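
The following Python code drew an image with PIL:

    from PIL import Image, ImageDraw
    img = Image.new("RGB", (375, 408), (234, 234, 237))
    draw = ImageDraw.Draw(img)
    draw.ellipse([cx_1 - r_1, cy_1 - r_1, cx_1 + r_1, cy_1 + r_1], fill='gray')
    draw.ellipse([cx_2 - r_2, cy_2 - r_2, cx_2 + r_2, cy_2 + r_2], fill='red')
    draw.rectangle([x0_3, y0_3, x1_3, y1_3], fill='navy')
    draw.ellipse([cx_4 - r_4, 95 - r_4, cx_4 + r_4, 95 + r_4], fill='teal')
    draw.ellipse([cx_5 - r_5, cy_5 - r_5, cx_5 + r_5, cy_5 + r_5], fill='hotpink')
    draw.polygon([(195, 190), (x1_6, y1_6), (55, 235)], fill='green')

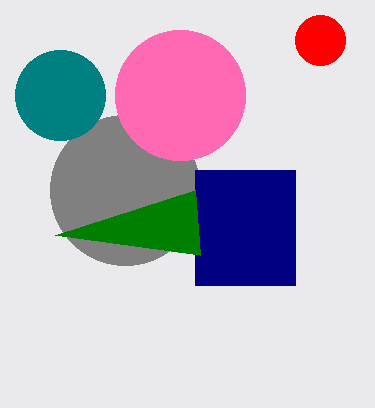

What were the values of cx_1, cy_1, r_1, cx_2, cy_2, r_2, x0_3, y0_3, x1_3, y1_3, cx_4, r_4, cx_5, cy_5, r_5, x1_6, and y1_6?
cx_1 = 125
cy_1 = 190
r_1 = 75
cx_2 = 320
cy_2 = 40
r_2 = 25
x0_3 = 195
y0_3 = 170
x1_3 = 295
y1_3 = 285
cx_4 = 60
r_4 = 45
cx_5 = 180
cy_5 = 95
r_5 = 65
x1_6 = 200
y1_6 = 255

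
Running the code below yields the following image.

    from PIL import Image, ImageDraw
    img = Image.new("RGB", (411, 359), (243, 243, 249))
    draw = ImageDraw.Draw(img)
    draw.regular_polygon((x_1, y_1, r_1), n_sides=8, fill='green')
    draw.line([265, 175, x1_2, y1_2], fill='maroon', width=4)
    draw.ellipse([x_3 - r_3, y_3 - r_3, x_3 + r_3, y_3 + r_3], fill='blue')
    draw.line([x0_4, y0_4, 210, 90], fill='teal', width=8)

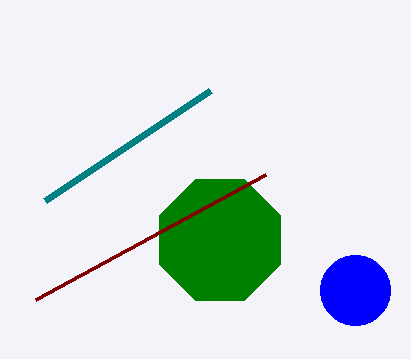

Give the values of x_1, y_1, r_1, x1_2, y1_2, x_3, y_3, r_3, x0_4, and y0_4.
x_1 = 220
y_1 = 240
r_1 = 65
x1_2 = 35
y1_2 = 300
x_3 = 355
y_3 = 290
r_3 = 35
x0_4 = 45
y0_4 = 200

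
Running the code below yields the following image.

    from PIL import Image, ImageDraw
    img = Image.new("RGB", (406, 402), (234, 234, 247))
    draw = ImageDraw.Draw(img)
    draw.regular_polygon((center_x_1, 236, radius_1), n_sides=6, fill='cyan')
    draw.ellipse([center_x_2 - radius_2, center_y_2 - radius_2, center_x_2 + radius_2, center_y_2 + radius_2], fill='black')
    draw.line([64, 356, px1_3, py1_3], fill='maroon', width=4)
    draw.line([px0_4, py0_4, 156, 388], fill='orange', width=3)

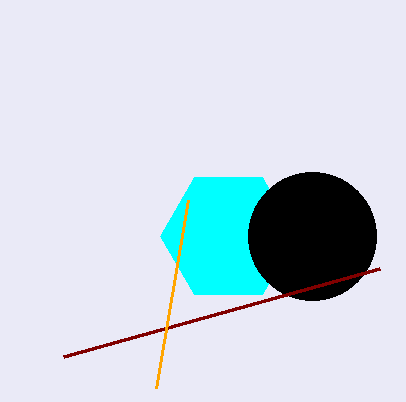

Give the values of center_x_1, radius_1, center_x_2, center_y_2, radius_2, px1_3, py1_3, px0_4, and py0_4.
center_x_1 = 228; radius_1 = 68; center_x_2 = 312; center_y_2 = 236; radius_2 = 64; px1_3 = 380; py1_3 = 268; px0_4 = 188; py0_4 = 200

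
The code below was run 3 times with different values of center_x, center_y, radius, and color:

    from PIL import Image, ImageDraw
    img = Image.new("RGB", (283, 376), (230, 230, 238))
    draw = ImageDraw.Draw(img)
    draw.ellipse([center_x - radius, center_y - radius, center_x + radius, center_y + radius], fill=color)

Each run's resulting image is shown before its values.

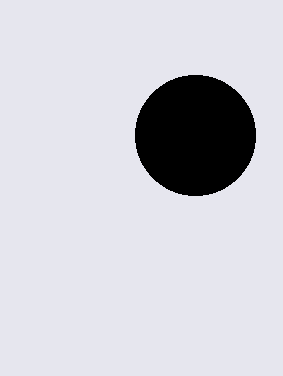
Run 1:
center_x = 195, center_y = 135, radius = 60, color = 'black'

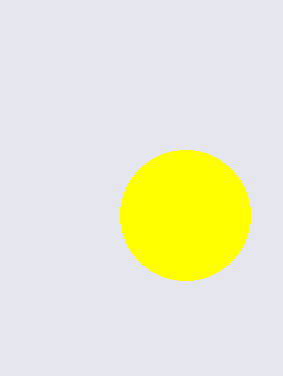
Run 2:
center_x = 185; center_y = 215; radius = 65; color = 'yellow'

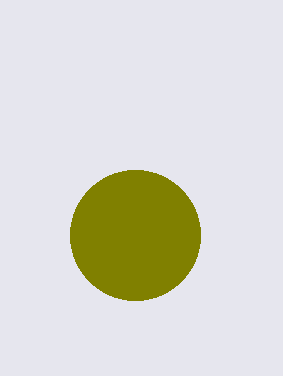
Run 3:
center_x = 135; center_y = 235; radius = 65; color = 'olive'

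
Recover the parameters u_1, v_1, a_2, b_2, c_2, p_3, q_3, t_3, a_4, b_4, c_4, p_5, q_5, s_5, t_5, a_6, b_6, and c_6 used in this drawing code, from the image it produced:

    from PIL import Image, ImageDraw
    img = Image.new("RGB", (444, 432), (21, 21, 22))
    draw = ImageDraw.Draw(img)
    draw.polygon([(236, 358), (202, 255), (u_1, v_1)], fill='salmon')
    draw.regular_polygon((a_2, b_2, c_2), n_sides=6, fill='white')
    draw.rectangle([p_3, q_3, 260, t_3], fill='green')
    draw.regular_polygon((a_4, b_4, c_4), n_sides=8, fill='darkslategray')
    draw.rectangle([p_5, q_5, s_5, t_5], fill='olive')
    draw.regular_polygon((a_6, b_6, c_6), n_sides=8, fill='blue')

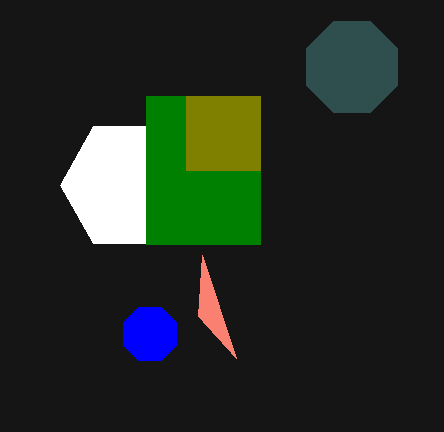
u_1 = 198; v_1 = 316; a_2 = 127; b_2 = 185; c_2 = 67; p_3 = 146; q_3 = 96; t_3 = 244; a_4 = 352; b_4 = 67; c_4 = 49; p_5 = 186; q_5 = 96; s_5 = 260; t_5 = 170; a_6 = 150; b_6 = 334; c_6 = 29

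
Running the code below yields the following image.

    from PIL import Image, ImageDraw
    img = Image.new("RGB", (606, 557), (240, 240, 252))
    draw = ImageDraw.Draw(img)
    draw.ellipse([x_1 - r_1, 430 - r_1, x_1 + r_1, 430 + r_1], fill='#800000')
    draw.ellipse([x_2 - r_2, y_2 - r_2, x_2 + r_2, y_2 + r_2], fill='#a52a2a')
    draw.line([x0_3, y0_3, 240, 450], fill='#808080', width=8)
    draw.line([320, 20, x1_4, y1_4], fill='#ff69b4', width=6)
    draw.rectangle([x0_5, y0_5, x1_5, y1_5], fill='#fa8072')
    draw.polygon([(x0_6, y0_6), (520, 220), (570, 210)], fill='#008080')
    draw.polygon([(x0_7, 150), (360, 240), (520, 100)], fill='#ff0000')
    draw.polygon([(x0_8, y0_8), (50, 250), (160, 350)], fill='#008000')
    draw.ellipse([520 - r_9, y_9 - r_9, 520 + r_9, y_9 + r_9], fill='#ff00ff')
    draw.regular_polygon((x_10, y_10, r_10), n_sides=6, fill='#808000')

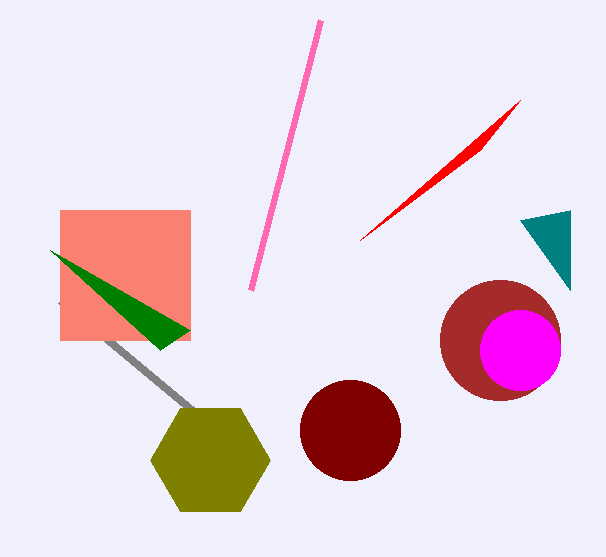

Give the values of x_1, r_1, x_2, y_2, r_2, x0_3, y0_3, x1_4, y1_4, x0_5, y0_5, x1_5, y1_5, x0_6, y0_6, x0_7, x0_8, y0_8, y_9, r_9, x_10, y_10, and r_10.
x_1 = 350
r_1 = 50
x_2 = 500
y_2 = 340
r_2 = 60
x0_3 = 60
y0_3 = 300
x1_4 = 250
y1_4 = 290
x0_5 = 60
y0_5 = 210
x1_5 = 190
y1_5 = 340
x0_6 = 570
y0_6 = 290
x0_7 = 480
x0_8 = 190
y0_8 = 330
y_9 = 350
r_9 = 40
x_10 = 210
y_10 = 460
r_10 = 60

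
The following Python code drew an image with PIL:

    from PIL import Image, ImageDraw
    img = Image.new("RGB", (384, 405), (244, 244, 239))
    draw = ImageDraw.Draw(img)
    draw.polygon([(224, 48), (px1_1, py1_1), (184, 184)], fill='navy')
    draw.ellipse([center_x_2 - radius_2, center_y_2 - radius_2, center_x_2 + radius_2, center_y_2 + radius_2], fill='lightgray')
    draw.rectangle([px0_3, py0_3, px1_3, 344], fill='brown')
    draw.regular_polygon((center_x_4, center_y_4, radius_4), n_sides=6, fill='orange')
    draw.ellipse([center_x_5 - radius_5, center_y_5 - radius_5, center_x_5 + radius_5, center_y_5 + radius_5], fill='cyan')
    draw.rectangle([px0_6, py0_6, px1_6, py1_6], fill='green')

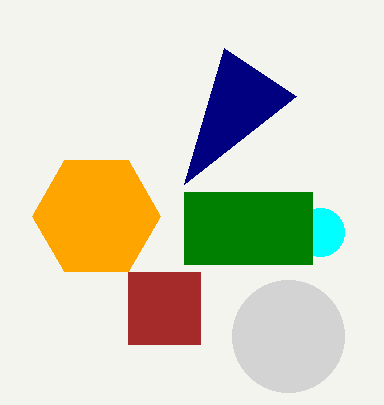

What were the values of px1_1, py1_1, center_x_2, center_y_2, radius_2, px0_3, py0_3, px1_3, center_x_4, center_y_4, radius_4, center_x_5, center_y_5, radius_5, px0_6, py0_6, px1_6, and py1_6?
px1_1 = 296
py1_1 = 96
center_x_2 = 288
center_y_2 = 336
radius_2 = 56
px0_3 = 128
py0_3 = 272
px1_3 = 200
center_x_4 = 96
center_y_4 = 216
radius_4 = 64
center_x_5 = 320
center_y_5 = 232
radius_5 = 24
px0_6 = 184
py0_6 = 192
px1_6 = 312
py1_6 = 264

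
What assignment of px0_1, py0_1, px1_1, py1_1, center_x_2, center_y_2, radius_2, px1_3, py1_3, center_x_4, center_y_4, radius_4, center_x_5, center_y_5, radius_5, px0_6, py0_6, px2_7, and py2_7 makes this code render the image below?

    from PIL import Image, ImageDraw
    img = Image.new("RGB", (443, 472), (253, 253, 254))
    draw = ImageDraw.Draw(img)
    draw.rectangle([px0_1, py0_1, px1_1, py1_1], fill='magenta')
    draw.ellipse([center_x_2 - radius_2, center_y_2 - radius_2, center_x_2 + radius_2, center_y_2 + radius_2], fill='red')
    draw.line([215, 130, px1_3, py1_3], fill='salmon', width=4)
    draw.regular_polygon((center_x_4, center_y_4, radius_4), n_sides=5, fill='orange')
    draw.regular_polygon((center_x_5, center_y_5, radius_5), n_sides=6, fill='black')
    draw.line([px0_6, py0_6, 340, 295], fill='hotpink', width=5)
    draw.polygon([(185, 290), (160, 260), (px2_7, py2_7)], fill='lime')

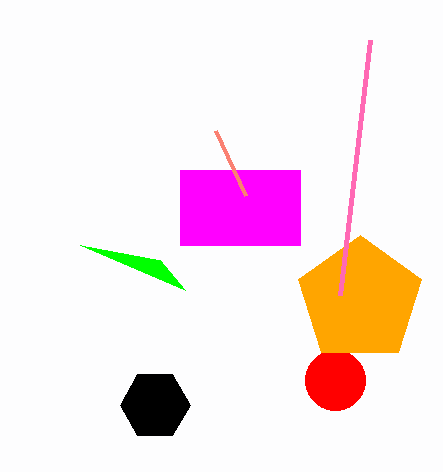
px0_1 = 180; py0_1 = 170; px1_1 = 300; py1_1 = 245; center_x_2 = 335; center_y_2 = 380; radius_2 = 30; px1_3 = 245; py1_3 = 195; center_x_4 = 360; center_y_4 = 300; radius_4 = 65; center_x_5 = 155; center_y_5 = 405; radius_5 = 35; px0_6 = 370; py0_6 = 40; px2_7 = 80; py2_7 = 245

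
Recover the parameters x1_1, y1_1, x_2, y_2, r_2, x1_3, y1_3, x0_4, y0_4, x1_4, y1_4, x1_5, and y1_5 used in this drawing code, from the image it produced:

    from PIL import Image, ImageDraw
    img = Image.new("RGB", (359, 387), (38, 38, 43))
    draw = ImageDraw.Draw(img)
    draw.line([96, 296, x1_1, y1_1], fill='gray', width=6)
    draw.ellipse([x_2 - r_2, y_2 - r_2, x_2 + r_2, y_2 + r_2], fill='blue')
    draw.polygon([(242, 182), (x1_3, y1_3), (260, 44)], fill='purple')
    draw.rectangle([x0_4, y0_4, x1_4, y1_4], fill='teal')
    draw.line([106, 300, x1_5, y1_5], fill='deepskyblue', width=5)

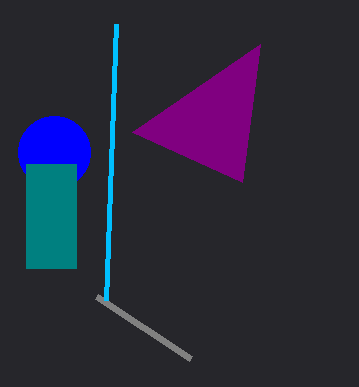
x1_1 = 190
y1_1 = 358
x_2 = 54
y_2 = 152
r_2 = 36
x1_3 = 132
y1_3 = 132
x0_4 = 26
y0_4 = 164
x1_4 = 76
y1_4 = 268
x1_5 = 116
y1_5 = 24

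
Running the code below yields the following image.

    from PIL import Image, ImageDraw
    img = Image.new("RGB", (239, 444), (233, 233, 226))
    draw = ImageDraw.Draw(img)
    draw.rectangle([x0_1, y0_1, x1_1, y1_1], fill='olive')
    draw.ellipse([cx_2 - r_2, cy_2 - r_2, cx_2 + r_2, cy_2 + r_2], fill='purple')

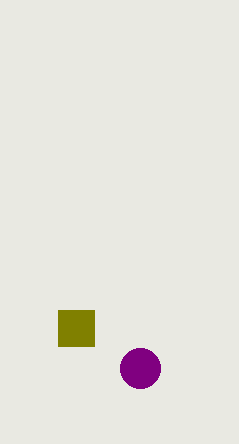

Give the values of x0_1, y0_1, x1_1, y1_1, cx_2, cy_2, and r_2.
x0_1 = 58, y0_1 = 310, x1_1 = 94, y1_1 = 346, cx_2 = 140, cy_2 = 368, r_2 = 20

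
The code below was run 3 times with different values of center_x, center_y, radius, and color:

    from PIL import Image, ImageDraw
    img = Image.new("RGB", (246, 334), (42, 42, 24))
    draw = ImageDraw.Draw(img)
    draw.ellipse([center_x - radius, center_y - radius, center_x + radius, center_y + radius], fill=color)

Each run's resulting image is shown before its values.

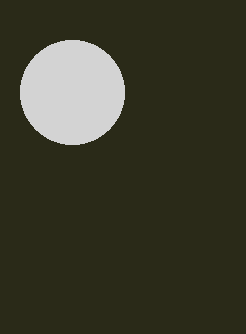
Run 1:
center_x = 72; center_y = 92; radius = 52; color = 'lightgray'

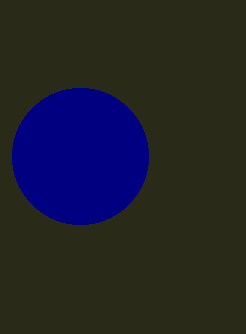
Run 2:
center_x = 80, center_y = 156, radius = 68, color = 'navy'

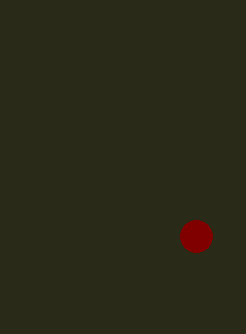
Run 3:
center_x = 196, center_y = 236, radius = 16, color = 'maroon'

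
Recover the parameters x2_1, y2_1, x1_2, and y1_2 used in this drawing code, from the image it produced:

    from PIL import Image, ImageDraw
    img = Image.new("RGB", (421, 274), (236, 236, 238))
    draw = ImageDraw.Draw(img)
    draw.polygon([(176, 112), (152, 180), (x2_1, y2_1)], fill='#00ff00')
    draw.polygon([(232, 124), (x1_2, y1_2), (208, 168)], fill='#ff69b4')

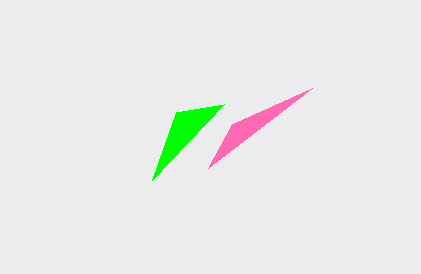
x2_1 = 224, y2_1 = 104, x1_2 = 312, y1_2 = 88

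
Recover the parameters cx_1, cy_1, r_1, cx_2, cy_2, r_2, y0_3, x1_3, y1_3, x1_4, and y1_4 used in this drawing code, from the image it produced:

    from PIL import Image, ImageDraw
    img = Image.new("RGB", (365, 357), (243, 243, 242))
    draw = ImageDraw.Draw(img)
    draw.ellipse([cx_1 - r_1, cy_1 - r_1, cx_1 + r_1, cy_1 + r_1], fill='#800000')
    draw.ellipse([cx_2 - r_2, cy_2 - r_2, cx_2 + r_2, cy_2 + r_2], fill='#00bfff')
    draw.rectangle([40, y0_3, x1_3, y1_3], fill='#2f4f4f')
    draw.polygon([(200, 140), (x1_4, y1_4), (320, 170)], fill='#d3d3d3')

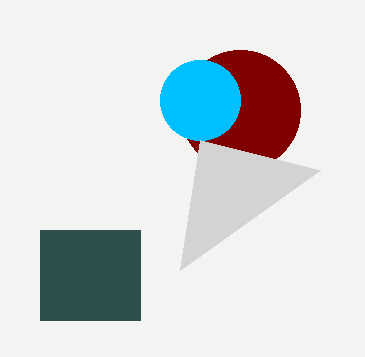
cx_1 = 240, cy_1 = 110, r_1 = 60, cx_2 = 200, cy_2 = 100, r_2 = 40, y0_3 = 230, x1_3 = 140, y1_3 = 320, x1_4 = 180, y1_4 = 270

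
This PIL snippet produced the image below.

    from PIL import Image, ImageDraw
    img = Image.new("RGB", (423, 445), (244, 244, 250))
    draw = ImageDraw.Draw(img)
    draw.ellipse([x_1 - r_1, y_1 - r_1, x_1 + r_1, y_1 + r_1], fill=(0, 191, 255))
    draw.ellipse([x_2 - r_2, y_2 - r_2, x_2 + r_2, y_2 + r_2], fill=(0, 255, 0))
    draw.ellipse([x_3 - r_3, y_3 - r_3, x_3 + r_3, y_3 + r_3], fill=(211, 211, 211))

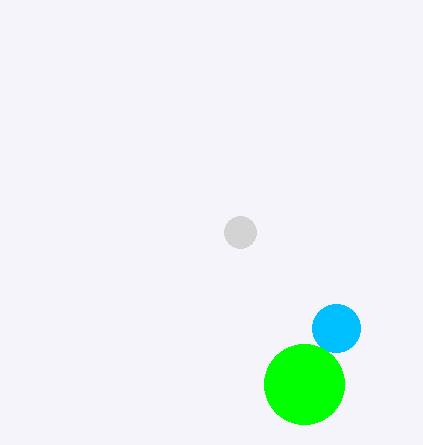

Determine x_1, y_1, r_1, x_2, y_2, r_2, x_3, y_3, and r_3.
x_1 = 336
y_1 = 328
r_1 = 24
x_2 = 304
y_2 = 384
r_2 = 40
x_3 = 240
y_3 = 232
r_3 = 16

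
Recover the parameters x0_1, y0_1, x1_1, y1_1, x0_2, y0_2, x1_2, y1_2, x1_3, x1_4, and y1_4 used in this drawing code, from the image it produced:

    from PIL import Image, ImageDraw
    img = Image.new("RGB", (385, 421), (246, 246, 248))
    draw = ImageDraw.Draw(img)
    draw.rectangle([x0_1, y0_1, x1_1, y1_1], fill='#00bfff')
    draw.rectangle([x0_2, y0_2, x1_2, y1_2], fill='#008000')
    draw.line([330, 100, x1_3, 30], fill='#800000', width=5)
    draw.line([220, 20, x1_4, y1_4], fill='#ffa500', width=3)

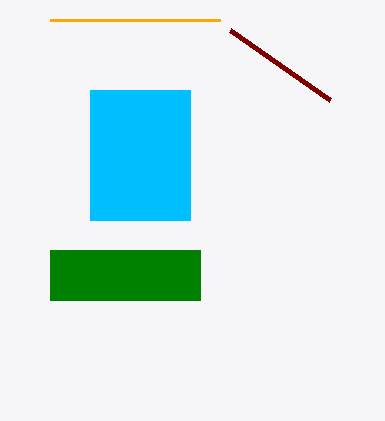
x0_1 = 90; y0_1 = 90; x1_1 = 190; y1_1 = 220; x0_2 = 50; y0_2 = 250; x1_2 = 200; y1_2 = 300; x1_3 = 230; x1_4 = 50; y1_4 = 20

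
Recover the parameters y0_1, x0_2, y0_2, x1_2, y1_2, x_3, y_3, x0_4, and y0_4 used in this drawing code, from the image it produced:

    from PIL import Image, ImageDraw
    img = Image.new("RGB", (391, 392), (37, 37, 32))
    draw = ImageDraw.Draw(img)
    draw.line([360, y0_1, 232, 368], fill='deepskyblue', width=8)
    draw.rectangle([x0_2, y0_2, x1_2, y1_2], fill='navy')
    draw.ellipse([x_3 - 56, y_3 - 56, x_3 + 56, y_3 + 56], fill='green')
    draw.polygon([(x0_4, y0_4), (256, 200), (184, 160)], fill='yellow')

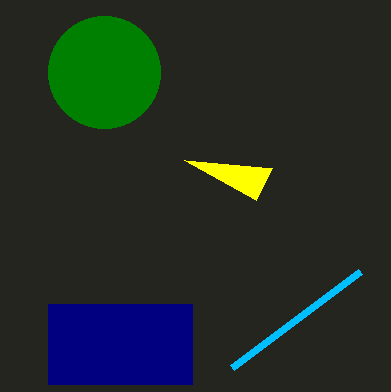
y0_1 = 272
x0_2 = 48
y0_2 = 304
x1_2 = 192
y1_2 = 384
x_3 = 104
y_3 = 72
x0_4 = 272
y0_4 = 168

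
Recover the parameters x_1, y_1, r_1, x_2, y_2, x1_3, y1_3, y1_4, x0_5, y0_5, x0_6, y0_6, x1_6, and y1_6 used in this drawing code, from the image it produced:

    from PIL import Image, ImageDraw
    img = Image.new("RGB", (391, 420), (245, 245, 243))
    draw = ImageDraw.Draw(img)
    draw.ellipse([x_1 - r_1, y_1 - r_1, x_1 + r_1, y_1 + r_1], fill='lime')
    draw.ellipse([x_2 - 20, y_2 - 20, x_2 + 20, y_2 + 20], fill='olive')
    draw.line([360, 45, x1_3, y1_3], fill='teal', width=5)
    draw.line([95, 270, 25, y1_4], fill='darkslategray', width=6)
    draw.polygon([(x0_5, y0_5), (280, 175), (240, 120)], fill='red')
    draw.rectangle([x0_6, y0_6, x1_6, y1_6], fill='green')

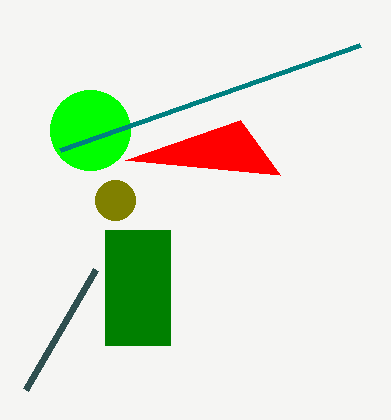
x_1 = 90, y_1 = 130, r_1 = 40, x_2 = 115, y_2 = 200, x1_3 = 60, y1_3 = 150, y1_4 = 390, x0_5 = 125, y0_5 = 160, x0_6 = 105, y0_6 = 230, x1_6 = 170, y1_6 = 345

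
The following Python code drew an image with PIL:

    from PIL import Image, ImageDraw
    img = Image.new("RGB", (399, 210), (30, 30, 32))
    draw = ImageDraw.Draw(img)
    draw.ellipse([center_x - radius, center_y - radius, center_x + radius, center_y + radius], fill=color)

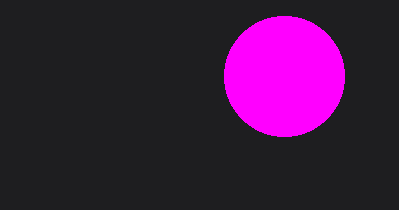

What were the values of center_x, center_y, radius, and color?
center_x = 284, center_y = 76, radius = 60, color = 'magenta'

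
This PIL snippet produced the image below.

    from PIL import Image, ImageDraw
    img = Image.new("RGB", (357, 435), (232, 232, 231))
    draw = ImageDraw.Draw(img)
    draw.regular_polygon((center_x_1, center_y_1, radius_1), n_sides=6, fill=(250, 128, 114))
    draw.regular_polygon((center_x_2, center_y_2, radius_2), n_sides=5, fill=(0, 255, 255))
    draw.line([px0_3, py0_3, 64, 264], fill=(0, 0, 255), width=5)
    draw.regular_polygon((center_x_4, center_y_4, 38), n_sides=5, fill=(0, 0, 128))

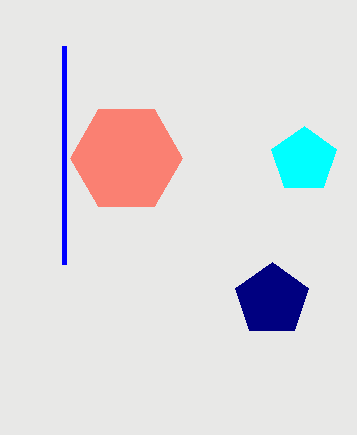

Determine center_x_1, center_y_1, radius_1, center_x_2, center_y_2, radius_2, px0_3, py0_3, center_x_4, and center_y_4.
center_x_1 = 126; center_y_1 = 158; radius_1 = 56; center_x_2 = 304; center_y_2 = 160; radius_2 = 34; px0_3 = 64; py0_3 = 46; center_x_4 = 272; center_y_4 = 300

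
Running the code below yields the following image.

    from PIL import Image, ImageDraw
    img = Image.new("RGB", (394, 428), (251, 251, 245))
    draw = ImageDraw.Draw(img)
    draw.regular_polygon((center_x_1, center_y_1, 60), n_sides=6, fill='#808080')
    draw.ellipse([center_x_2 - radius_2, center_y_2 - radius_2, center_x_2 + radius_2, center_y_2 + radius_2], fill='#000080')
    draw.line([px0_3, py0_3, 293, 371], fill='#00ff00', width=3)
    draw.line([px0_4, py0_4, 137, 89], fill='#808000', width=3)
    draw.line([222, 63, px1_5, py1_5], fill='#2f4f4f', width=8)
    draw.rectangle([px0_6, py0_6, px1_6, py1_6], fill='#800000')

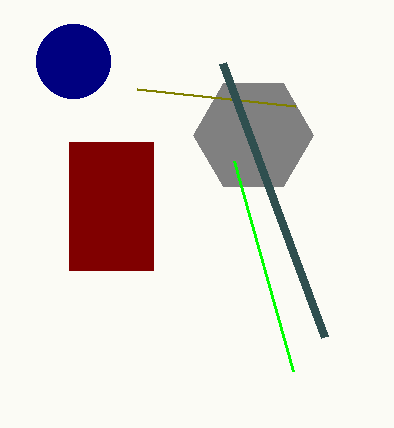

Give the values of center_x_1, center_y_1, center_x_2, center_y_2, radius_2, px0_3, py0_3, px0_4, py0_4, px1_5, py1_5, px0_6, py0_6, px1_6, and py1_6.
center_x_1 = 253; center_y_1 = 135; center_x_2 = 73; center_y_2 = 61; radius_2 = 37; px0_3 = 234; py0_3 = 161; px0_4 = 295; py0_4 = 106; px1_5 = 324; py1_5 = 337; px0_6 = 69; py0_6 = 142; px1_6 = 153; py1_6 = 270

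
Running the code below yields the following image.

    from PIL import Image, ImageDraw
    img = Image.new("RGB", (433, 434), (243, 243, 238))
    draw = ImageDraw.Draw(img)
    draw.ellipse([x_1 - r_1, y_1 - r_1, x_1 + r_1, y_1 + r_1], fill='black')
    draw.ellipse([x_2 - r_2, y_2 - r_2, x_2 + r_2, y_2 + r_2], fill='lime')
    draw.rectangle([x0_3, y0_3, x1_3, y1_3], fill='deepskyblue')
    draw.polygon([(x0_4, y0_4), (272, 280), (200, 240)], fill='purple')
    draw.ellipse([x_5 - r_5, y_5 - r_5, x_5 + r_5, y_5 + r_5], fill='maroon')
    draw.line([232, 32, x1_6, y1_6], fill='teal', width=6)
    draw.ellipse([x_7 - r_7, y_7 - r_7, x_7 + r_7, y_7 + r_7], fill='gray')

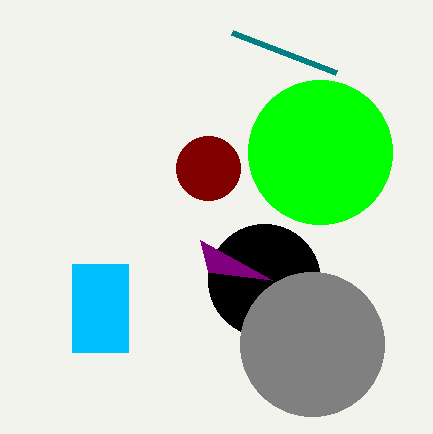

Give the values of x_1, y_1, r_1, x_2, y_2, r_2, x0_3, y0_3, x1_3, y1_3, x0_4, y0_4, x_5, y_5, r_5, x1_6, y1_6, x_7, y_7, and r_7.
x_1 = 264
y_1 = 280
r_1 = 56
x_2 = 320
y_2 = 152
r_2 = 72
x0_3 = 72
y0_3 = 264
x1_3 = 128
y1_3 = 352
x0_4 = 208
y0_4 = 272
x_5 = 208
y_5 = 168
r_5 = 32
x1_6 = 336
y1_6 = 72
x_7 = 312
y_7 = 344
r_7 = 72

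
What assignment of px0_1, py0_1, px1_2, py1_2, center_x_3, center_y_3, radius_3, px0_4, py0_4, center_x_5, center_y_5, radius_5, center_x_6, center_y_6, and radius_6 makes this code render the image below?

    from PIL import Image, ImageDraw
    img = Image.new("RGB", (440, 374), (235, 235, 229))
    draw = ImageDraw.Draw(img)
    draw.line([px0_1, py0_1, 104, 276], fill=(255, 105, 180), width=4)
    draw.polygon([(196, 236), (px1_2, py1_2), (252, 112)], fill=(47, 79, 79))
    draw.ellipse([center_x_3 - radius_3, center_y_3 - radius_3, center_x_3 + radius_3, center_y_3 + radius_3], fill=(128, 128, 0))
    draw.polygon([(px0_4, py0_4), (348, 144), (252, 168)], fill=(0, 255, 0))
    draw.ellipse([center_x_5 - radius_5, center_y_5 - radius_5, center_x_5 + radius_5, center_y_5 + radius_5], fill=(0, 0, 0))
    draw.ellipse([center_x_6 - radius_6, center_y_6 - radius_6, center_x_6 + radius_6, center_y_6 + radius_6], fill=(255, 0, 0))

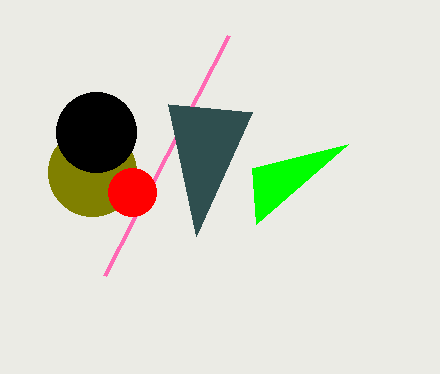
px0_1 = 228; py0_1 = 36; px1_2 = 168; py1_2 = 104; center_x_3 = 92; center_y_3 = 172; radius_3 = 44; px0_4 = 256; py0_4 = 224; center_x_5 = 96; center_y_5 = 132; radius_5 = 40; center_x_6 = 132; center_y_6 = 192; radius_6 = 24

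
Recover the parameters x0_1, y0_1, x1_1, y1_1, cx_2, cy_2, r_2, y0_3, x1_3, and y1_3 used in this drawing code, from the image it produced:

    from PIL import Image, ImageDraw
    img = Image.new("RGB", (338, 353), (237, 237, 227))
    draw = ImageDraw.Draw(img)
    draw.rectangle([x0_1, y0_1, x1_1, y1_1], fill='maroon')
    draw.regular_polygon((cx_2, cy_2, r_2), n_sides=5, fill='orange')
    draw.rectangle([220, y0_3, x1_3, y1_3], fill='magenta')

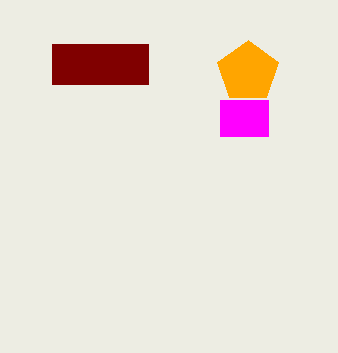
x0_1 = 52
y0_1 = 44
x1_1 = 148
y1_1 = 84
cx_2 = 248
cy_2 = 72
r_2 = 32
y0_3 = 100
x1_3 = 268
y1_3 = 136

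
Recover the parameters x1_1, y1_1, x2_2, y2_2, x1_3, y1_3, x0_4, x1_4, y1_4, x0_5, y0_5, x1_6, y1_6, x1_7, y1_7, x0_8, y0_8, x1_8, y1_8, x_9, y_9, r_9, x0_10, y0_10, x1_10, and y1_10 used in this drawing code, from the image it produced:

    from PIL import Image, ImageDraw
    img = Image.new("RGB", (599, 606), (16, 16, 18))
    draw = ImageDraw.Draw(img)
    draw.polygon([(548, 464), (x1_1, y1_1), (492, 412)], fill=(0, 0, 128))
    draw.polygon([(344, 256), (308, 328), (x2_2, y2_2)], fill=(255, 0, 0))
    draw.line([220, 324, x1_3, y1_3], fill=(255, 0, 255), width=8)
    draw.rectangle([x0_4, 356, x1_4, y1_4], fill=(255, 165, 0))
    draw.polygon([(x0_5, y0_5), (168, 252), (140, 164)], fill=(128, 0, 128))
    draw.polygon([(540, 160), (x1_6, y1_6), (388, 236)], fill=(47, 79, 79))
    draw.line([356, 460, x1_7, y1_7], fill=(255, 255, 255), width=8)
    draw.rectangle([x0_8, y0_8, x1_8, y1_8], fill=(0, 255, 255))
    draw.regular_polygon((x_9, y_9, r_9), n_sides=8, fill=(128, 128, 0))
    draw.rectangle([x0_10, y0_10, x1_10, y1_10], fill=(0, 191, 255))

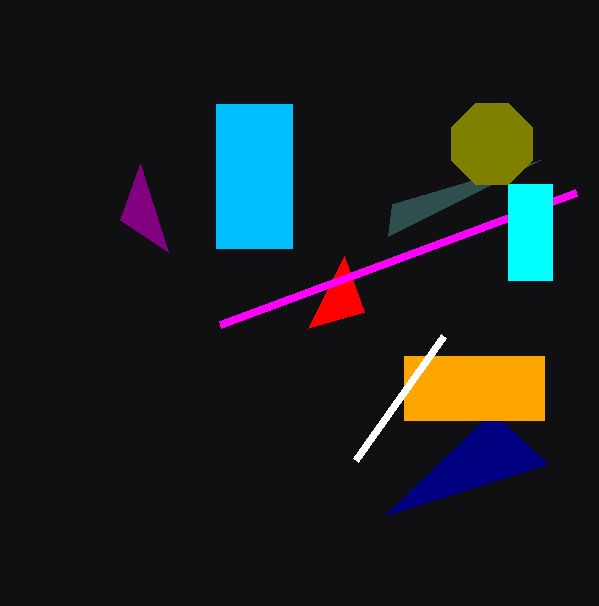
x1_1 = 384
y1_1 = 516
x2_2 = 364
y2_2 = 312
x1_3 = 576
y1_3 = 192
x0_4 = 404
x1_4 = 544
y1_4 = 420
x0_5 = 120
y0_5 = 220
x1_6 = 392
y1_6 = 204
x1_7 = 444
y1_7 = 336
x0_8 = 508
y0_8 = 184
x1_8 = 552
y1_8 = 280
x_9 = 492
y_9 = 144
r_9 = 44
x0_10 = 216
y0_10 = 104
x1_10 = 292
y1_10 = 248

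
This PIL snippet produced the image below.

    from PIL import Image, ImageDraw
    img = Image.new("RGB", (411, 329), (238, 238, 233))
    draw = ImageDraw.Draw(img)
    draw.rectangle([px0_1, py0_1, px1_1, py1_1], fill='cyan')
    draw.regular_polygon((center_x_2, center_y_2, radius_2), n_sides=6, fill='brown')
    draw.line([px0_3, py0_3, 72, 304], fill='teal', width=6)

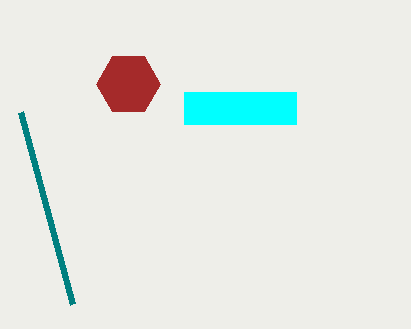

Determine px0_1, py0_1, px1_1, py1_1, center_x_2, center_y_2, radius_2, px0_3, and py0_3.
px0_1 = 184
py0_1 = 92
px1_1 = 296
py1_1 = 124
center_x_2 = 128
center_y_2 = 84
radius_2 = 32
px0_3 = 20
py0_3 = 112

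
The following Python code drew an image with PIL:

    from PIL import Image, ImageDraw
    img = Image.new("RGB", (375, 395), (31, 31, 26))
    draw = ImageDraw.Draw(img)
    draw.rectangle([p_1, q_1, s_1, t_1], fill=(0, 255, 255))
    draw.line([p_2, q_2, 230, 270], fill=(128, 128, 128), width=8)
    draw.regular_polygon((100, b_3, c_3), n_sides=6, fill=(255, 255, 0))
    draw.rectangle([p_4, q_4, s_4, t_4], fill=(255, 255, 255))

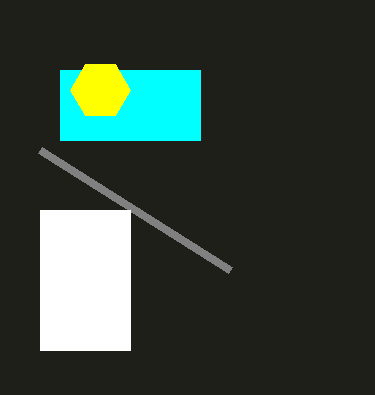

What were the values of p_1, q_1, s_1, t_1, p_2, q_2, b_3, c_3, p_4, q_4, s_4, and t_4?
p_1 = 60; q_1 = 70; s_1 = 200; t_1 = 140; p_2 = 40; q_2 = 150; b_3 = 90; c_3 = 30; p_4 = 40; q_4 = 210; s_4 = 130; t_4 = 350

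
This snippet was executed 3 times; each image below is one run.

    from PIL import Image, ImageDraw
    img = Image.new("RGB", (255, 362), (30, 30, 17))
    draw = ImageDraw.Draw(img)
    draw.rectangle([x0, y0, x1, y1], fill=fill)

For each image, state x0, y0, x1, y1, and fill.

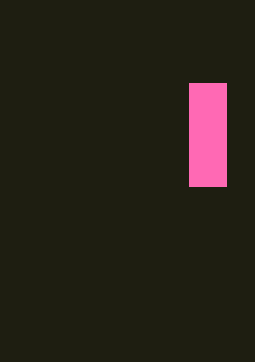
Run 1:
x0 = 189; y0 = 83; x1 = 226; y1 = 186; fill = 'hotpink'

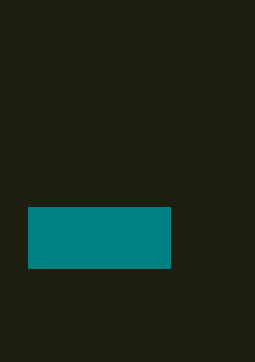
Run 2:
x0 = 28, y0 = 207, x1 = 170, y1 = 268, fill = 'teal'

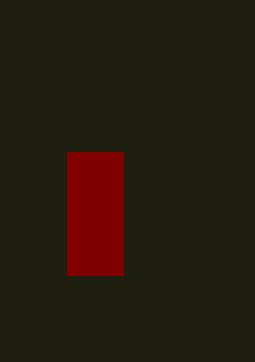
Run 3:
x0 = 67
y0 = 152
x1 = 123
y1 = 275
fill = 'maroon'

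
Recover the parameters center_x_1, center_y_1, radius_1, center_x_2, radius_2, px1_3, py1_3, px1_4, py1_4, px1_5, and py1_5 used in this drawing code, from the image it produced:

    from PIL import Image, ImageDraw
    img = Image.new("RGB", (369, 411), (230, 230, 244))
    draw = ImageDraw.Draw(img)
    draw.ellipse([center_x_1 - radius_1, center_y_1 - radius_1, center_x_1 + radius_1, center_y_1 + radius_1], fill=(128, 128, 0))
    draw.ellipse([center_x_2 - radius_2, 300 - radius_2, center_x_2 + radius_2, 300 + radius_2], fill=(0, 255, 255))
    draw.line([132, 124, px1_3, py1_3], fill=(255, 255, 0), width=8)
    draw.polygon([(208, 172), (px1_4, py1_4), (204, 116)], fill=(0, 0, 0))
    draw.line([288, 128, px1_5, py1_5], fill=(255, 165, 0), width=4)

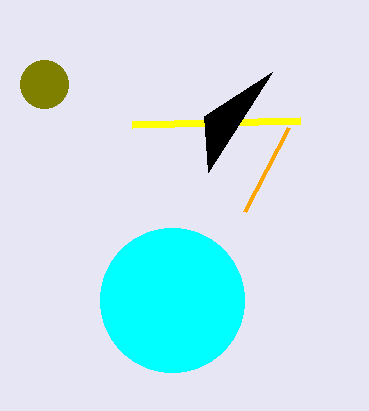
center_x_1 = 44, center_y_1 = 84, radius_1 = 24, center_x_2 = 172, radius_2 = 72, px1_3 = 300, py1_3 = 120, px1_4 = 272, py1_4 = 72, px1_5 = 244, py1_5 = 212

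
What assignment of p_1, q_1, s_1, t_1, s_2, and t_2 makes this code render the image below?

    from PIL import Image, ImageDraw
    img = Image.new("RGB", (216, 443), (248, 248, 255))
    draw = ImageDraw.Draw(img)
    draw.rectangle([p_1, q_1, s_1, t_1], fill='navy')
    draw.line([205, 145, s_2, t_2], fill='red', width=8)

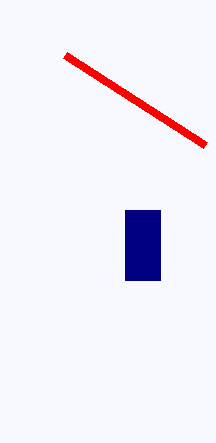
p_1 = 125, q_1 = 210, s_1 = 160, t_1 = 280, s_2 = 65, t_2 = 55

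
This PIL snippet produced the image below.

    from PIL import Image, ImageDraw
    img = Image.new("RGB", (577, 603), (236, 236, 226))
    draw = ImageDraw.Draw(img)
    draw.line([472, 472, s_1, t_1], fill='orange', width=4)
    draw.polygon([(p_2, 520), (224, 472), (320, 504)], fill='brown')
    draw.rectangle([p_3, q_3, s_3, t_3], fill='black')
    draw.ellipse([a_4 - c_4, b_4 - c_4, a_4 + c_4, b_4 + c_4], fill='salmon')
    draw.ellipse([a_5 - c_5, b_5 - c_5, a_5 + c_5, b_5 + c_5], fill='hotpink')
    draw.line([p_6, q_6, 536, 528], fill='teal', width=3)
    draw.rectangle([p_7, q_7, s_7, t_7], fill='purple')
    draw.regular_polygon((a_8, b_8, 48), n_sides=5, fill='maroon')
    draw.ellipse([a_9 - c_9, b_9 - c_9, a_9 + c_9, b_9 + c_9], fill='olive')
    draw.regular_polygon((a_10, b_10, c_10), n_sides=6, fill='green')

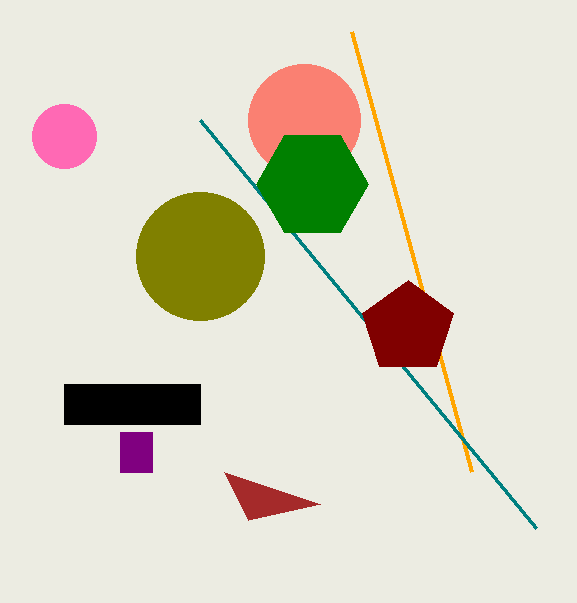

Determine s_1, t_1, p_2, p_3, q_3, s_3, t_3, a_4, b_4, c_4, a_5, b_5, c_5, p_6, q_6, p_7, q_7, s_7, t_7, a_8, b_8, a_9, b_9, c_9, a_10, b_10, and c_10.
s_1 = 352
t_1 = 32
p_2 = 248
p_3 = 64
q_3 = 384
s_3 = 200
t_3 = 424
a_4 = 304
b_4 = 120
c_4 = 56
a_5 = 64
b_5 = 136
c_5 = 32
p_6 = 200
q_6 = 120
p_7 = 120
q_7 = 432
s_7 = 152
t_7 = 472
a_8 = 408
b_8 = 328
a_9 = 200
b_9 = 256
c_9 = 64
a_10 = 312
b_10 = 184
c_10 = 56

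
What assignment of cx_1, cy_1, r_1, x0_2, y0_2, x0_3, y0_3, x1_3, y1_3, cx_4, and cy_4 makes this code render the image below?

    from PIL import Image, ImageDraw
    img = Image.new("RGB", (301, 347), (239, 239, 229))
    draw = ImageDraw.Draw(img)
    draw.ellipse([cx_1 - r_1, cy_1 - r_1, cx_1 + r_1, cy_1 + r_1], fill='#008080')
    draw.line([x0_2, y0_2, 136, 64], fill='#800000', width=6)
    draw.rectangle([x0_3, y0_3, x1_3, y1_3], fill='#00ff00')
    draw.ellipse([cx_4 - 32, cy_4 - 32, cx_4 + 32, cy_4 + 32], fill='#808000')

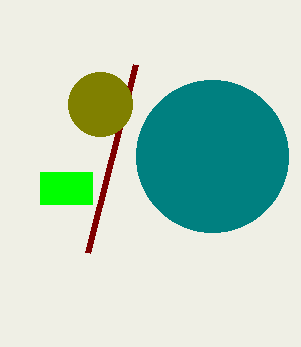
cx_1 = 212, cy_1 = 156, r_1 = 76, x0_2 = 88, y0_2 = 252, x0_3 = 40, y0_3 = 172, x1_3 = 92, y1_3 = 204, cx_4 = 100, cy_4 = 104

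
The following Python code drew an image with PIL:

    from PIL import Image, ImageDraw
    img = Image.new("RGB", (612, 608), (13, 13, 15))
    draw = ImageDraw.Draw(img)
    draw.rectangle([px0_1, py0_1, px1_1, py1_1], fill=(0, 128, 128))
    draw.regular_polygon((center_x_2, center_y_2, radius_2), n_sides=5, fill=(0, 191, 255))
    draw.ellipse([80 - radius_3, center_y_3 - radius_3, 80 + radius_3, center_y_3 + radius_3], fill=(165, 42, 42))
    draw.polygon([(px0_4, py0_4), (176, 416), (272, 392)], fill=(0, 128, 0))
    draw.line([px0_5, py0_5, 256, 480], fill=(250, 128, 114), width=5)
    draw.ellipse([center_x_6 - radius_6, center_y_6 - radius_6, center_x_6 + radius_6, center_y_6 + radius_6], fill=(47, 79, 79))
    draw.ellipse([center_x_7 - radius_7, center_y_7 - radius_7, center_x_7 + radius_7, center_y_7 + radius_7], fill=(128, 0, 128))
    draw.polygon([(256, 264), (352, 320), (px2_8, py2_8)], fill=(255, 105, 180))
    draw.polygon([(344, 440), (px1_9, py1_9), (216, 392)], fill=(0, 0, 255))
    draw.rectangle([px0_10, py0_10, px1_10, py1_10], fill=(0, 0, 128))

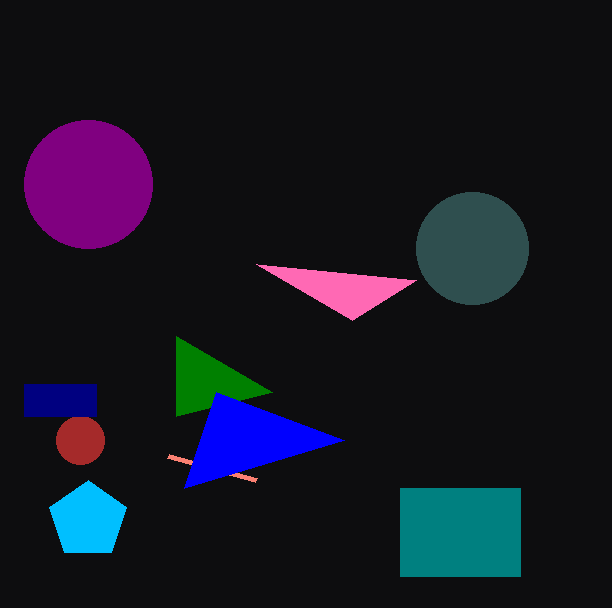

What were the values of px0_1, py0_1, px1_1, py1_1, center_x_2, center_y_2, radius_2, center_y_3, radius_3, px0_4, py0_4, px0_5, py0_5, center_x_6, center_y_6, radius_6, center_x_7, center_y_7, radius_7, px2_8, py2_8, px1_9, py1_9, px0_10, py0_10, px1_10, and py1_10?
px0_1 = 400
py0_1 = 488
px1_1 = 520
py1_1 = 576
center_x_2 = 88
center_y_2 = 520
radius_2 = 40
center_y_3 = 440
radius_3 = 24
px0_4 = 176
py0_4 = 336
px0_5 = 168
py0_5 = 456
center_x_6 = 472
center_y_6 = 248
radius_6 = 56
center_x_7 = 88
center_y_7 = 184
radius_7 = 64
px2_8 = 416
py2_8 = 280
px1_9 = 184
py1_9 = 488
px0_10 = 24
py0_10 = 384
px1_10 = 96
py1_10 = 416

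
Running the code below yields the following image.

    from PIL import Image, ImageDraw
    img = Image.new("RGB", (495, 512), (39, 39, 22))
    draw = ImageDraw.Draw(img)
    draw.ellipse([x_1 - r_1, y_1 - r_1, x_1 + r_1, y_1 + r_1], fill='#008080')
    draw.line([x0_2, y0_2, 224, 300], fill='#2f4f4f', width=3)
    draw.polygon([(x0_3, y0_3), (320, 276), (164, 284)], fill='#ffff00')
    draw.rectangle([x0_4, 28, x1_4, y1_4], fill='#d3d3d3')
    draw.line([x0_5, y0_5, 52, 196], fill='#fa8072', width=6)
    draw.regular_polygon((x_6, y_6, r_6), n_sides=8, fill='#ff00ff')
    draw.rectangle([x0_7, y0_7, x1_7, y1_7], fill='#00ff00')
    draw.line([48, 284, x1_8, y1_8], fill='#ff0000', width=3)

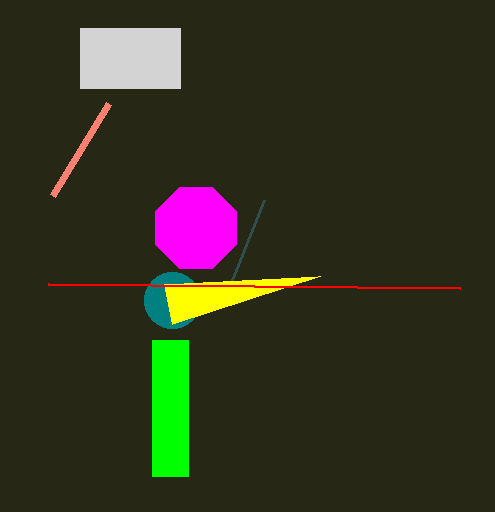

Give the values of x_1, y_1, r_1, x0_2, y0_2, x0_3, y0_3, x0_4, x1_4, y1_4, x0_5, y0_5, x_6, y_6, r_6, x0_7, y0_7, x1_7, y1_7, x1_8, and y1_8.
x_1 = 172, y_1 = 300, r_1 = 28, x0_2 = 264, y0_2 = 200, x0_3 = 172, y0_3 = 324, x0_4 = 80, x1_4 = 180, y1_4 = 88, x0_5 = 108, y0_5 = 104, x_6 = 196, y_6 = 228, r_6 = 44, x0_7 = 152, y0_7 = 340, x1_7 = 188, y1_7 = 476, x1_8 = 460, y1_8 = 288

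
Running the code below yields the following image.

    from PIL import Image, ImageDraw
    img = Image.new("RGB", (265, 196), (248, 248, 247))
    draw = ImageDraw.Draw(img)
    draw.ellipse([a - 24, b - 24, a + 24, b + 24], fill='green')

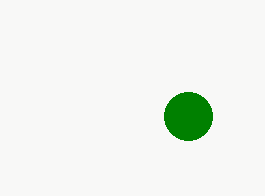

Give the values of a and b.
a = 188, b = 116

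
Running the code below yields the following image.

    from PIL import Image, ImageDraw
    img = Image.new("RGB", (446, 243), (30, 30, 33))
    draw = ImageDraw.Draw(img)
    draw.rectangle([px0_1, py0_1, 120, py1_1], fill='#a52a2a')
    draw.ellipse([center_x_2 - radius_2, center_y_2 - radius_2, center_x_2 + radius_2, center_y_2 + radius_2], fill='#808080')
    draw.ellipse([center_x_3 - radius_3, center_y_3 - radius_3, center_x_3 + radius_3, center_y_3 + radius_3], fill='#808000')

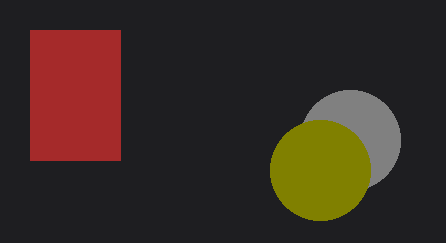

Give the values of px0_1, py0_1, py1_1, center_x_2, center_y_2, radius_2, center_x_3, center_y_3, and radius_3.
px0_1 = 30; py0_1 = 30; py1_1 = 160; center_x_2 = 350; center_y_2 = 140; radius_2 = 50; center_x_3 = 320; center_y_3 = 170; radius_3 = 50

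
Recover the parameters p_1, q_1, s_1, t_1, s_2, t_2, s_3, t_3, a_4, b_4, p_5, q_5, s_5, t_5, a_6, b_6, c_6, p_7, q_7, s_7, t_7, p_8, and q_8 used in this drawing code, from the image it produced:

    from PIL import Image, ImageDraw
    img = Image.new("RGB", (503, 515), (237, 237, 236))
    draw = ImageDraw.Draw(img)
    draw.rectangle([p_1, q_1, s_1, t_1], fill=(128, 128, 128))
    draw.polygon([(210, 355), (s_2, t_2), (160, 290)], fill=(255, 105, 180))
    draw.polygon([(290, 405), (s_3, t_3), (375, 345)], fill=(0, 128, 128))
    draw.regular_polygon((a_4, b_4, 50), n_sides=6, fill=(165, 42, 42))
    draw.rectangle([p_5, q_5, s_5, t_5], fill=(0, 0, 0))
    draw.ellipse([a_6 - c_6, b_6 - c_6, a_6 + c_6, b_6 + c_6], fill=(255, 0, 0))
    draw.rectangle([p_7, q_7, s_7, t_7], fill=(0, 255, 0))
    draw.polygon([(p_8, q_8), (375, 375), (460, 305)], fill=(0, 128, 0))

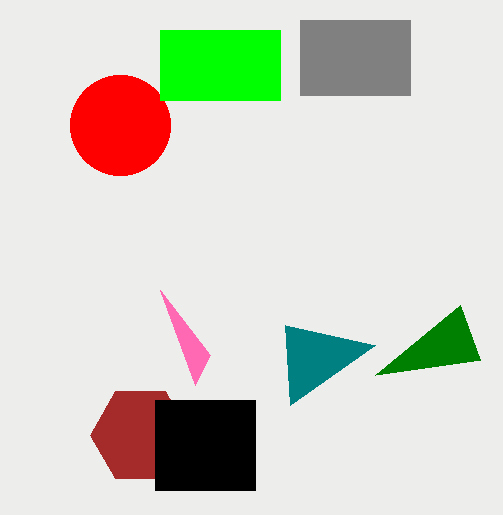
p_1 = 300, q_1 = 20, s_1 = 410, t_1 = 95, s_2 = 195, t_2 = 385, s_3 = 285, t_3 = 325, a_4 = 140, b_4 = 435, p_5 = 155, q_5 = 400, s_5 = 255, t_5 = 490, a_6 = 120, b_6 = 125, c_6 = 50, p_7 = 160, q_7 = 30, s_7 = 280, t_7 = 100, p_8 = 480, q_8 = 360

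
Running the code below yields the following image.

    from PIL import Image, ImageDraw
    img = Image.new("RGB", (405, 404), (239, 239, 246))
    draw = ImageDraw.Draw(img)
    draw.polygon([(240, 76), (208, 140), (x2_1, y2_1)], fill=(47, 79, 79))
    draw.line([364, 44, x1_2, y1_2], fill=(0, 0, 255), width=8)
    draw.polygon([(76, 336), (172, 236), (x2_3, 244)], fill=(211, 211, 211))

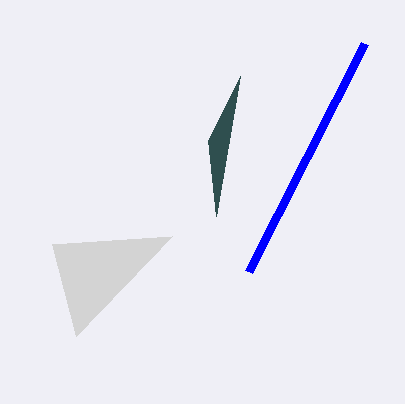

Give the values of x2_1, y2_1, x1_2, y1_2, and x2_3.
x2_1 = 216; y2_1 = 216; x1_2 = 248; y1_2 = 272; x2_3 = 52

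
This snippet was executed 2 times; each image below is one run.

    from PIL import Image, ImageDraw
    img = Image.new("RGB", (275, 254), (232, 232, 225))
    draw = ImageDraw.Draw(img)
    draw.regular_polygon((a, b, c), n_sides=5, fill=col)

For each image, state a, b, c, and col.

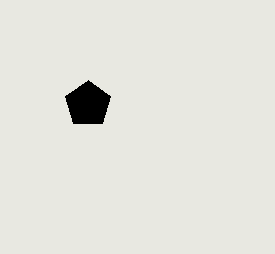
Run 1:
a = 88, b = 104, c = 24, col = 'black'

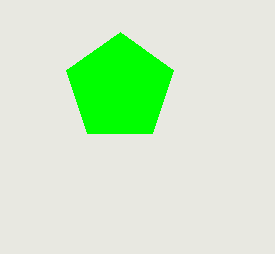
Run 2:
a = 120, b = 88, c = 56, col = 'lime'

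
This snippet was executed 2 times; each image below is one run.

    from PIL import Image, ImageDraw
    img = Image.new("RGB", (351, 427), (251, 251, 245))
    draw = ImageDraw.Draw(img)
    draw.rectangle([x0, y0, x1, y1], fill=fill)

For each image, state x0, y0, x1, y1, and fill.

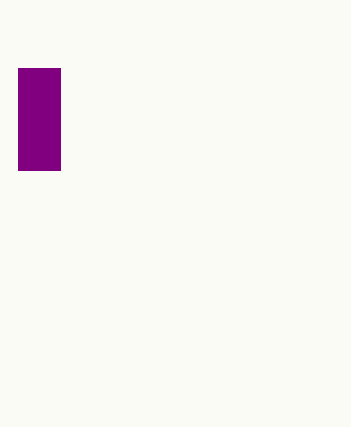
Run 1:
x0 = 18; y0 = 68; x1 = 60; y1 = 170; fill = 'purple'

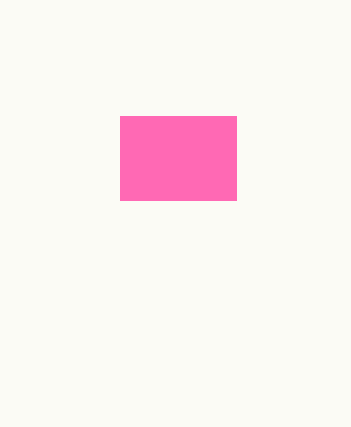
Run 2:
x0 = 120; y0 = 116; x1 = 236; y1 = 200; fill = 'hotpink'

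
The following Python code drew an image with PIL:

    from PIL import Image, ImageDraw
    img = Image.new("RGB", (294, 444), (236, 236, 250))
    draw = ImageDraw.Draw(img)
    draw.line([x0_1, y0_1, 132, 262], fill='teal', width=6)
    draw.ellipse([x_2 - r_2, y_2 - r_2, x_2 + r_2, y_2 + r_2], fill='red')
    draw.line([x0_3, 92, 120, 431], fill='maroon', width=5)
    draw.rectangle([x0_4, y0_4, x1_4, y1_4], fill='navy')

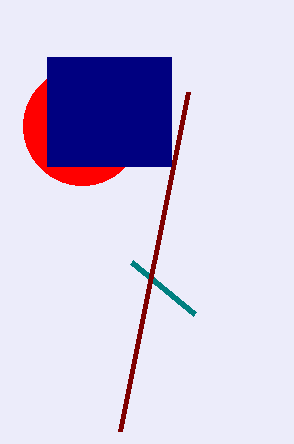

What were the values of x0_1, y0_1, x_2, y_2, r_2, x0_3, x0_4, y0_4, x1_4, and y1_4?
x0_1 = 195
y0_1 = 314
x_2 = 82
y_2 = 126
r_2 = 59
x0_3 = 188
x0_4 = 47
y0_4 = 57
x1_4 = 171
y1_4 = 166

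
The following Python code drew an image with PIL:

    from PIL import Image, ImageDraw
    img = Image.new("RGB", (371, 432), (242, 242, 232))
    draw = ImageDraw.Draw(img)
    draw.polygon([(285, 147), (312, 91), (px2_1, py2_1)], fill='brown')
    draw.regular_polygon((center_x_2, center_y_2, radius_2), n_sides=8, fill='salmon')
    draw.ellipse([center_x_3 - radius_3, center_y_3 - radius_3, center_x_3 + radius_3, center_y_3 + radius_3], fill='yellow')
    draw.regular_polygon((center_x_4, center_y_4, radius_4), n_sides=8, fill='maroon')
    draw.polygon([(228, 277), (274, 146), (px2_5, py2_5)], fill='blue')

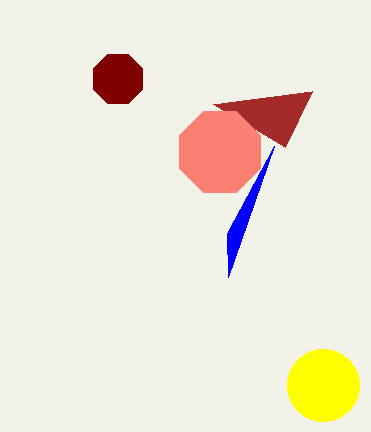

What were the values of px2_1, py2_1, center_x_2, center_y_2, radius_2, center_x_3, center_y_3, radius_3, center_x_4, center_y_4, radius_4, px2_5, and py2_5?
px2_1 = 213, py2_1 = 104, center_x_2 = 220, center_y_2 = 152, radius_2 = 44, center_x_3 = 323, center_y_3 = 385, radius_3 = 36, center_x_4 = 118, center_y_4 = 79, radius_4 = 27, px2_5 = 227, py2_5 = 233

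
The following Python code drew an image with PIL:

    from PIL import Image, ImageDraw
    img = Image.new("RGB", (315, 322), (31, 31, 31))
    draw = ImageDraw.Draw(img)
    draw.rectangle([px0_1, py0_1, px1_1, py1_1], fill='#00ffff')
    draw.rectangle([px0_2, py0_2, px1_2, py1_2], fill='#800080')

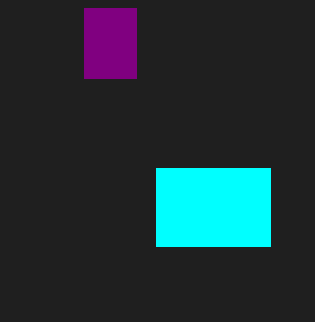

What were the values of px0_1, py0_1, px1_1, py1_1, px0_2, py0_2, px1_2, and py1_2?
px0_1 = 156; py0_1 = 168; px1_1 = 270; py1_1 = 246; px0_2 = 84; py0_2 = 8; px1_2 = 136; py1_2 = 78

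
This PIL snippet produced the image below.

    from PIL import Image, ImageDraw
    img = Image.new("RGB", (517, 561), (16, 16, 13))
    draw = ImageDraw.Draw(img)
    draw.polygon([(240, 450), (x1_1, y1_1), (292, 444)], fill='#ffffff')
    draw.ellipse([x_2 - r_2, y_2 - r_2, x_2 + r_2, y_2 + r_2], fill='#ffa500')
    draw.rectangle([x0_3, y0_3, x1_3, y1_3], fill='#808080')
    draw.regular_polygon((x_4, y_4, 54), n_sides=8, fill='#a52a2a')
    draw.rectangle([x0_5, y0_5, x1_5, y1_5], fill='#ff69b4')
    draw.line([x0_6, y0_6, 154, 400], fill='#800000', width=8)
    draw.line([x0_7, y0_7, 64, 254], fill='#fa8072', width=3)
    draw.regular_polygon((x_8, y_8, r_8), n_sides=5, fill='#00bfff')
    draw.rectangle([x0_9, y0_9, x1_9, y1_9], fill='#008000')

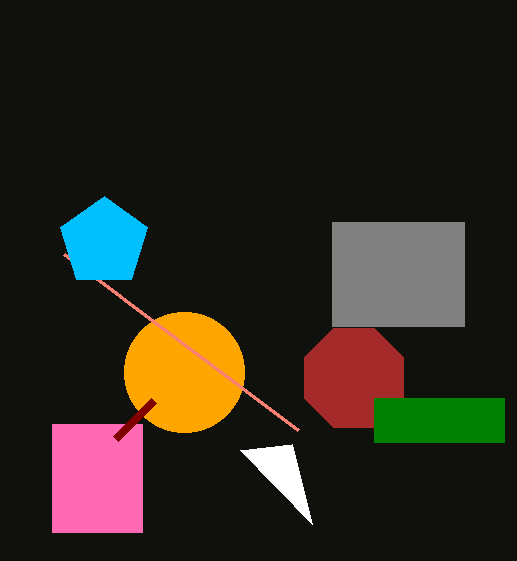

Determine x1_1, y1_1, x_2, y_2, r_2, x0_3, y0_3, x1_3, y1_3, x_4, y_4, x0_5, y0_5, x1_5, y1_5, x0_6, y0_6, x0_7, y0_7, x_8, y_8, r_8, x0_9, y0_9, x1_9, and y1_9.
x1_1 = 312, y1_1 = 524, x_2 = 184, y_2 = 372, r_2 = 60, x0_3 = 332, y0_3 = 222, x1_3 = 464, y1_3 = 326, x_4 = 354, y_4 = 378, x0_5 = 52, y0_5 = 424, x1_5 = 142, y1_5 = 532, x0_6 = 116, y0_6 = 438, x0_7 = 298, y0_7 = 430, x_8 = 104, y_8 = 242, r_8 = 46, x0_9 = 374, y0_9 = 398, x1_9 = 504, y1_9 = 442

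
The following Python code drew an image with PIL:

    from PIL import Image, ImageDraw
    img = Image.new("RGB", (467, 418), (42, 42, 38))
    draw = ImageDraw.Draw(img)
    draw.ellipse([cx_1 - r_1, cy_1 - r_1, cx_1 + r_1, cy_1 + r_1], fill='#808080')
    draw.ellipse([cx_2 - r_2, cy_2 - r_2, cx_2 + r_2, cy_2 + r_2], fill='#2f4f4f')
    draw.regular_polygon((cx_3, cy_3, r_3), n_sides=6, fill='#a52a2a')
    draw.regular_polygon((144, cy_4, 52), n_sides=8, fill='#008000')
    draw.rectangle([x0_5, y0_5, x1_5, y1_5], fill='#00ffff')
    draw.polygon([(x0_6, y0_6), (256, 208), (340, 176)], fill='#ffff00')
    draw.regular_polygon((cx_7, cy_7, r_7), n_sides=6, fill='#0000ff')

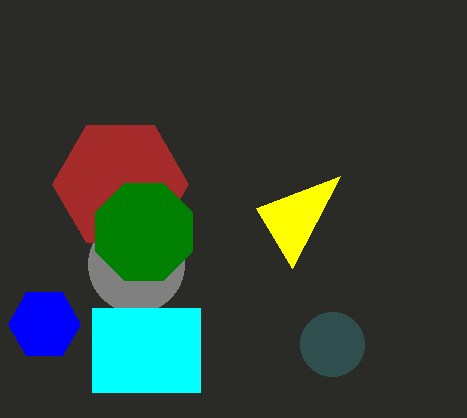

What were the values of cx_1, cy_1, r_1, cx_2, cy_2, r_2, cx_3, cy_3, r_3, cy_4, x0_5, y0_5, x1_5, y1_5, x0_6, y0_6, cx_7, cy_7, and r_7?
cx_1 = 136; cy_1 = 264; r_1 = 48; cx_2 = 332; cy_2 = 344; r_2 = 32; cx_3 = 120; cy_3 = 184; r_3 = 68; cy_4 = 232; x0_5 = 92; y0_5 = 308; x1_5 = 200; y1_5 = 392; x0_6 = 292; y0_6 = 268; cx_7 = 44; cy_7 = 324; r_7 = 36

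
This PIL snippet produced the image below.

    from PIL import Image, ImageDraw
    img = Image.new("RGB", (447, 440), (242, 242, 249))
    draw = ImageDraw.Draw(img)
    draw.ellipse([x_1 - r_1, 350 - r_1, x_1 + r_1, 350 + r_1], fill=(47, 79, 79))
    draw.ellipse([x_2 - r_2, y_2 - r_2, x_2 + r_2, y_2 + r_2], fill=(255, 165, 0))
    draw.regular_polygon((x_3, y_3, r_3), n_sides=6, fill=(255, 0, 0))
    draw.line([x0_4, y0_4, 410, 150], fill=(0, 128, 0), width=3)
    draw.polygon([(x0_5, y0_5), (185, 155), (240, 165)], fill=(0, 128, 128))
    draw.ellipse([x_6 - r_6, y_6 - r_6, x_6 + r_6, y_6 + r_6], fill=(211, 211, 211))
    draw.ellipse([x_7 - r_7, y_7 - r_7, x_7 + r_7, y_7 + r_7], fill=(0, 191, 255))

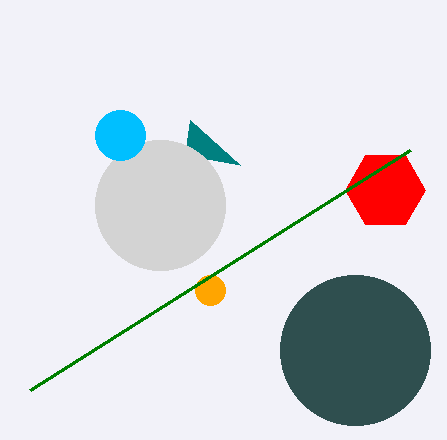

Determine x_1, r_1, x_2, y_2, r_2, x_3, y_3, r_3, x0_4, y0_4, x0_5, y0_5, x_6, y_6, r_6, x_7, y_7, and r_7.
x_1 = 355
r_1 = 75
x_2 = 210
y_2 = 290
r_2 = 15
x_3 = 385
y_3 = 190
r_3 = 40
x0_4 = 30
y0_4 = 390
x0_5 = 190
y0_5 = 120
x_6 = 160
y_6 = 205
r_6 = 65
x_7 = 120
y_7 = 135
r_7 = 25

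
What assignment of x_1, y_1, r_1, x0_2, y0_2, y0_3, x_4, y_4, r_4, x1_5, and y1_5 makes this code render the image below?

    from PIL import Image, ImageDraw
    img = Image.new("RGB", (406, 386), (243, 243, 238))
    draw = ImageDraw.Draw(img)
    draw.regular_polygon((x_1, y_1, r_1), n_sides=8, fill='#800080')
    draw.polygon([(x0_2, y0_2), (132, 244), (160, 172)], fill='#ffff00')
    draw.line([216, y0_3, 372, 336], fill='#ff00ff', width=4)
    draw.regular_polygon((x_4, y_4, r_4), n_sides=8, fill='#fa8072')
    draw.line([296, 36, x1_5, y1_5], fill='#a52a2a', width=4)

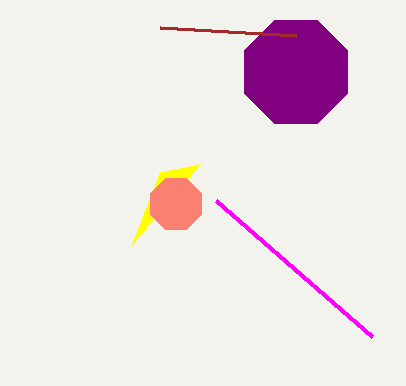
x_1 = 296
y_1 = 72
r_1 = 56
x0_2 = 200
y0_2 = 164
y0_3 = 200
x_4 = 176
y_4 = 204
r_4 = 28
x1_5 = 160
y1_5 = 28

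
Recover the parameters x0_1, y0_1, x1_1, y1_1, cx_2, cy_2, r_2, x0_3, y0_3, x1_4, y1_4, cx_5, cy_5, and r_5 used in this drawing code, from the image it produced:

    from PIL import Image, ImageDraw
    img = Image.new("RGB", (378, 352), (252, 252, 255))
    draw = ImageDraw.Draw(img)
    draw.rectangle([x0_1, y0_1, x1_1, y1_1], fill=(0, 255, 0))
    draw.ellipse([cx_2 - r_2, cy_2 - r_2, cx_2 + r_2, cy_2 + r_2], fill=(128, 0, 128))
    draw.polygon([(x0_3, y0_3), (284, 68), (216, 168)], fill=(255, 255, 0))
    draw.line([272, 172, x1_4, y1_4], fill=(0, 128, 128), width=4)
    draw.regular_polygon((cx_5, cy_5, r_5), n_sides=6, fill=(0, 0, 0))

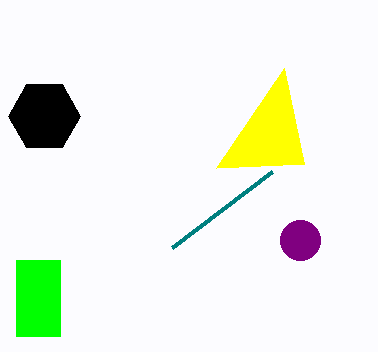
x0_1 = 16; y0_1 = 260; x1_1 = 60; y1_1 = 336; cx_2 = 300; cy_2 = 240; r_2 = 20; x0_3 = 304; y0_3 = 164; x1_4 = 172; y1_4 = 248; cx_5 = 44; cy_5 = 116; r_5 = 36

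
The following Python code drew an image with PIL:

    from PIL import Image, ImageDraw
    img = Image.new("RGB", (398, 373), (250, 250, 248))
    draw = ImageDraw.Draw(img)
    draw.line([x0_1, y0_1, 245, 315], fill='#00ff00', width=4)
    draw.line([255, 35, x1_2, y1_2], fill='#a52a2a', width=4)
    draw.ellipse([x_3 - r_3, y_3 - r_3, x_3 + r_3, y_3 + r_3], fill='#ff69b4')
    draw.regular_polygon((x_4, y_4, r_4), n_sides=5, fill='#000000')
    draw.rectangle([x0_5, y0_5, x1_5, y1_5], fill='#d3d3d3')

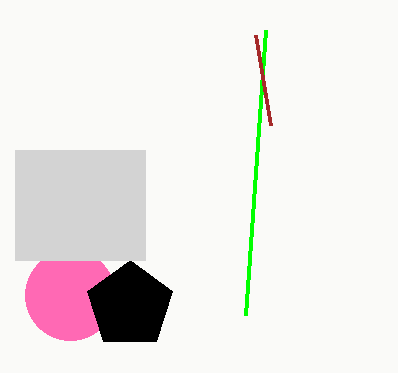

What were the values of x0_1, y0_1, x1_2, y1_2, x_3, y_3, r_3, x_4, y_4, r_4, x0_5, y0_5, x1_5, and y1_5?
x0_1 = 265; y0_1 = 30; x1_2 = 270; y1_2 = 125; x_3 = 70; y_3 = 295; r_3 = 45; x_4 = 130; y_4 = 305; r_4 = 45; x0_5 = 15; y0_5 = 150; x1_5 = 145; y1_5 = 260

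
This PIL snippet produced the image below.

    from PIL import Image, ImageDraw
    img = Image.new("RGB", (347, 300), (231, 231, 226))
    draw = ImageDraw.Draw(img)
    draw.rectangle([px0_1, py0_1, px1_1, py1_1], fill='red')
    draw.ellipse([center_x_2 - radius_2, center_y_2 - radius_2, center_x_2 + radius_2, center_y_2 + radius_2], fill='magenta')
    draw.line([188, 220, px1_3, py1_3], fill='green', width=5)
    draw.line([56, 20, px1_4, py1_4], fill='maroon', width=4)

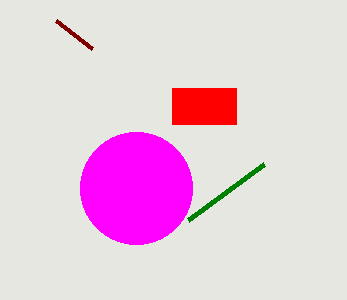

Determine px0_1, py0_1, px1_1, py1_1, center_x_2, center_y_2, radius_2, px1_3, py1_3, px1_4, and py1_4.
px0_1 = 172
py0_1 = 88
px1_1 = 236
py1_1 = 124
center_x_2 = 136
center_y_2 = 188
radius_2 = 56
px1_3 = 264
py1_3 = 164
px1_4 = 92
py1_4 = 48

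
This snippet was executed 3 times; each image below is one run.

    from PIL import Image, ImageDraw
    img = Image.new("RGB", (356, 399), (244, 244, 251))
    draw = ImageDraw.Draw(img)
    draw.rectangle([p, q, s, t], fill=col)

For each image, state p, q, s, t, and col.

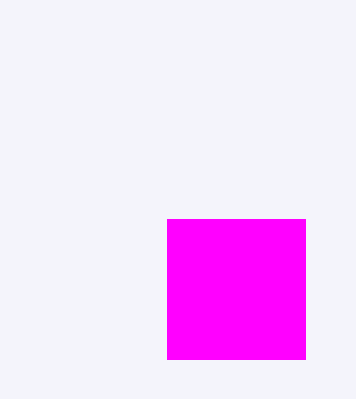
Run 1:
p = 167; q = 219; s = 305; t = 359; col = 'magenta'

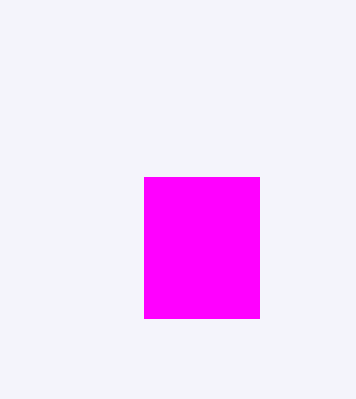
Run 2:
p = 144; q = 177; s = 259; t = 318; col = 'magenta'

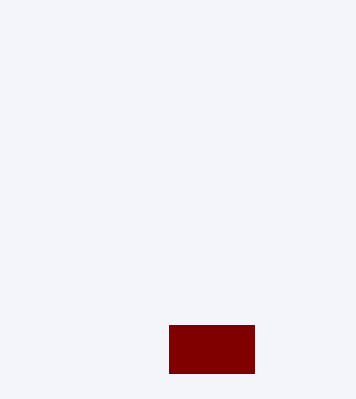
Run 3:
p = 169, q = 325, s = 254, t = 373, col = 'maroon'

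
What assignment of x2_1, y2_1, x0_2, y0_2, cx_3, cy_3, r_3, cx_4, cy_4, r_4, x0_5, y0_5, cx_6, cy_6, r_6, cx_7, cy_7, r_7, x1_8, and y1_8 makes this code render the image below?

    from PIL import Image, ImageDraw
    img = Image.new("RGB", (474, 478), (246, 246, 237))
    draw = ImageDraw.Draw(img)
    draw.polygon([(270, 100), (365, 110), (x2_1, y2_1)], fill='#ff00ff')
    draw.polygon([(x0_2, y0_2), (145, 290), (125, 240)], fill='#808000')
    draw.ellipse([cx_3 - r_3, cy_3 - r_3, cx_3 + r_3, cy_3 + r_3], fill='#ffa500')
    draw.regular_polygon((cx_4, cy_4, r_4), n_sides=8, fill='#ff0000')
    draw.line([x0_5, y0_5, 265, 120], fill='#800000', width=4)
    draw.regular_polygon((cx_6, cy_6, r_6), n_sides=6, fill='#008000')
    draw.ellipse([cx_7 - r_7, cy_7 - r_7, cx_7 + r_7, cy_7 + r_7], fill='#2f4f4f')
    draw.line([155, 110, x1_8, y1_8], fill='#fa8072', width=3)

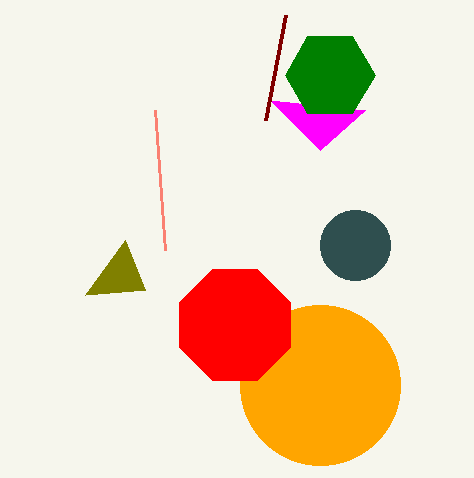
x2_1 = 320; y2_1 = 150; x0_2 = 85; y0_2 = 295; cx_3 = 320; cy_3 = 385; r_3 = 80; cx_4 = 235; cy_4 = 325; r_4 = 60; x0_5 = 285; y0_5 = 15; cx_6 = 330; cy_6 = 75; r_6 = 45; cx_7 = 355; cy_7 = 245; r_7 = 35; x1_8 = 165; y1_8 = 250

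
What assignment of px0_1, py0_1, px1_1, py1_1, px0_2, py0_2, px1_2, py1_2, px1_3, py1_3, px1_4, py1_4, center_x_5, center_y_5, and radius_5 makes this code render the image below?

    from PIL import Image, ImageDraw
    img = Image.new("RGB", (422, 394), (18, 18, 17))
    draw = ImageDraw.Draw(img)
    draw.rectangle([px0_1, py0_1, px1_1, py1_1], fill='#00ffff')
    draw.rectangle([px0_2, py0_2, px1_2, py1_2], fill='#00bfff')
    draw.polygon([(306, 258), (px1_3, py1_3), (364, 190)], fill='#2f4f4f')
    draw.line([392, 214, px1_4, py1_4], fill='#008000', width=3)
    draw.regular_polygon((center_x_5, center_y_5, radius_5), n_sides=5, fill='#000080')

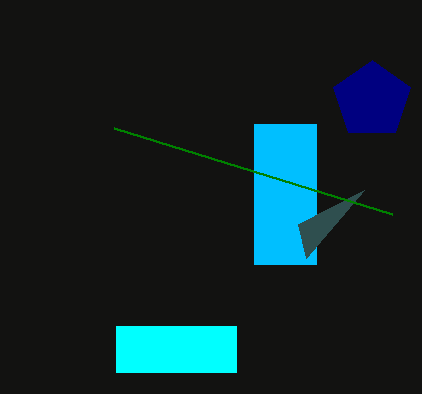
px0_1 = 116
py0_1 = 326
px1_1 = 236
py1_1 = 372
px0_2 = 254
py0_2 = 124
px1_2 = 316
py1_2 = 264
px1_3 = 298
py1_3 = 224
px1_4 = 114
py1_4 = 128
center_x_5 = 372
center_y_5 = 100
radius_5 = 40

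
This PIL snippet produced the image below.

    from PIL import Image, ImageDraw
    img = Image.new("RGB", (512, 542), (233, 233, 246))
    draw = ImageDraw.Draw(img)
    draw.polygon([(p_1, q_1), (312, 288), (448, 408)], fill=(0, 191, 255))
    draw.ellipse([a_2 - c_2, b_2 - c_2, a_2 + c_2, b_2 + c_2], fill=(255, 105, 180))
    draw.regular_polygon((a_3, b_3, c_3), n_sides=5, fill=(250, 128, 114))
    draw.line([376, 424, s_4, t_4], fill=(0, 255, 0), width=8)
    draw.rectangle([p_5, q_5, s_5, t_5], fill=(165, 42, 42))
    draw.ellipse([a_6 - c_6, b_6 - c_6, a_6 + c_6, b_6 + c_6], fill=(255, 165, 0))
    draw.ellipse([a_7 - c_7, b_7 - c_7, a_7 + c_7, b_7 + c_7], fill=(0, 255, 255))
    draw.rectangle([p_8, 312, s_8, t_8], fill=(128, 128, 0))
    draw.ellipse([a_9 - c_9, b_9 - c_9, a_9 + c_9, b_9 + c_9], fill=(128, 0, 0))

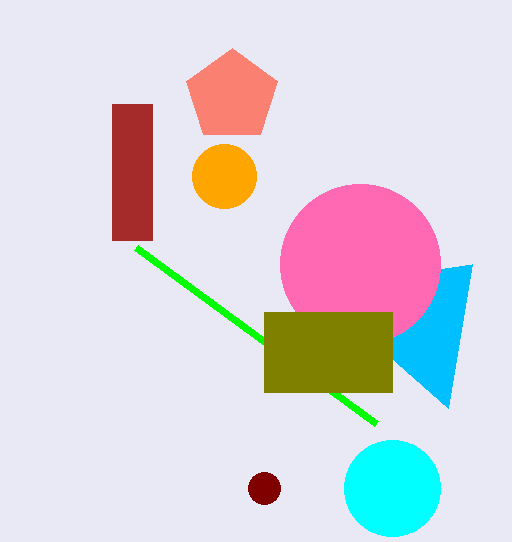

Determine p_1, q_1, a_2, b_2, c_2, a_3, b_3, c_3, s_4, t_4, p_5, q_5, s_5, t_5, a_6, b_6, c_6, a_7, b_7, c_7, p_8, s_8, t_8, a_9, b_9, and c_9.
p_1 = 472, q_1 = 264, a_2 = 360, b_2 = 264, c_2 = 80, a_3 = 232, b_3 = 96, c_3 = 48, s_4 = 136, t_4 = 248, p_5 = 112, q_5 = 104, s_5 = 152, t_5 = 240, a_6 = 224, b_6 = 176, c_6 = 32, a_7 = 392, b_7 = 488, c_7 = 48, p_8 = 264, s_8 = 392, t_8 = 392, a_9 = 264, b_9 = 488, c_9 = 16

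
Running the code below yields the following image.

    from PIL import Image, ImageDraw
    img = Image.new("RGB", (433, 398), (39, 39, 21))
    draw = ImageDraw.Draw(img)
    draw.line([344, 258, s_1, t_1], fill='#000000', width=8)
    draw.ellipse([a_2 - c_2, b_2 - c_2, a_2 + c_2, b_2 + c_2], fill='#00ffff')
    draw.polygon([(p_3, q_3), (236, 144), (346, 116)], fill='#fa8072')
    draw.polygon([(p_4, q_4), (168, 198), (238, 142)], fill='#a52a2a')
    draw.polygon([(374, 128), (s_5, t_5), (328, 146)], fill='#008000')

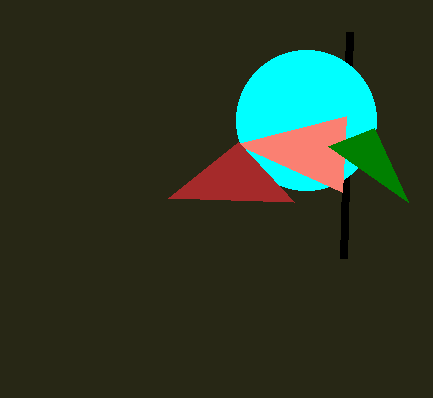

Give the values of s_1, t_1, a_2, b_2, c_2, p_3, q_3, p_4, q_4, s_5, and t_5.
s_1 = 350; t_1 = 32; a_2 = 306; b_2 = 120; c_2 = 70; p_3 = 342; q_3 = 192; p_4 = 294; q_4 = 202; s_5 = 408; t_5 = 202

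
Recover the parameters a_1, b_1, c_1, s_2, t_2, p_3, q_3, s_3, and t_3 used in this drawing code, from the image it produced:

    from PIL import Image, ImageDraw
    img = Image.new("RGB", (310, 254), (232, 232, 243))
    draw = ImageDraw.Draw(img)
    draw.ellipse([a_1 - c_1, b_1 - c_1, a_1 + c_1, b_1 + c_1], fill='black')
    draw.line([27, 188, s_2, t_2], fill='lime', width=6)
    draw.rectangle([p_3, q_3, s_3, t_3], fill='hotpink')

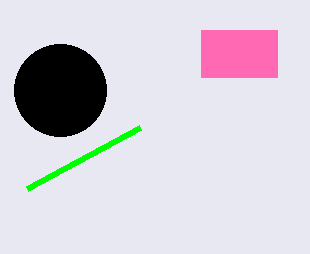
a_1 = 60
b_1 = 90
c_1 = 46
s_2 = 140
t_2 = 127
p_3 = 201
q_3 = 30
s_3 = 277
t_3 = 77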